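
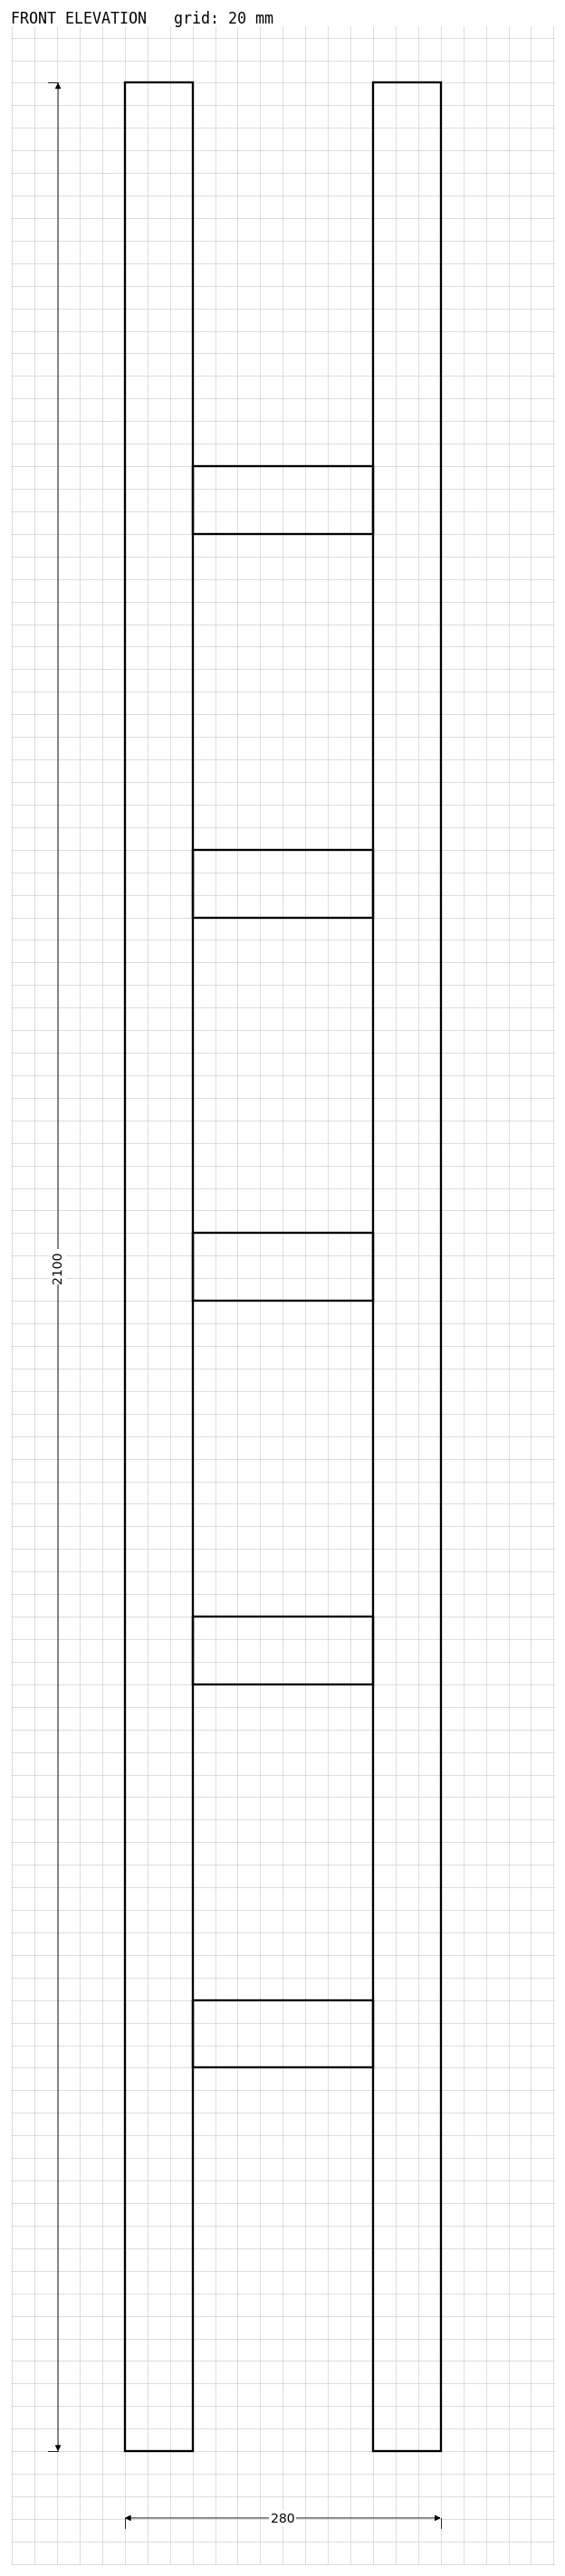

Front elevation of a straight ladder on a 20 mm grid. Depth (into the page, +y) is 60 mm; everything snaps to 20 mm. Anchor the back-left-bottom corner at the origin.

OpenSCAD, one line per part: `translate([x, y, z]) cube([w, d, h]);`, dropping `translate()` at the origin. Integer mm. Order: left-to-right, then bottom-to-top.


cube([60, 60, 2100]);
translate([60, 0, 340]) cube([160, 60, 60]);
translate([60, 0, 680]) cube([160, 60, 60]);
translate([60, 0, 1020]) cube([160, 60, 60]);
translate([60, 0, 1360]) cube([160, 60, 60]);
translate([60, 0, 1700]) cube([160, 60, 60]);
translate([220, 0, 0]) cube([60, 60, 2100]);


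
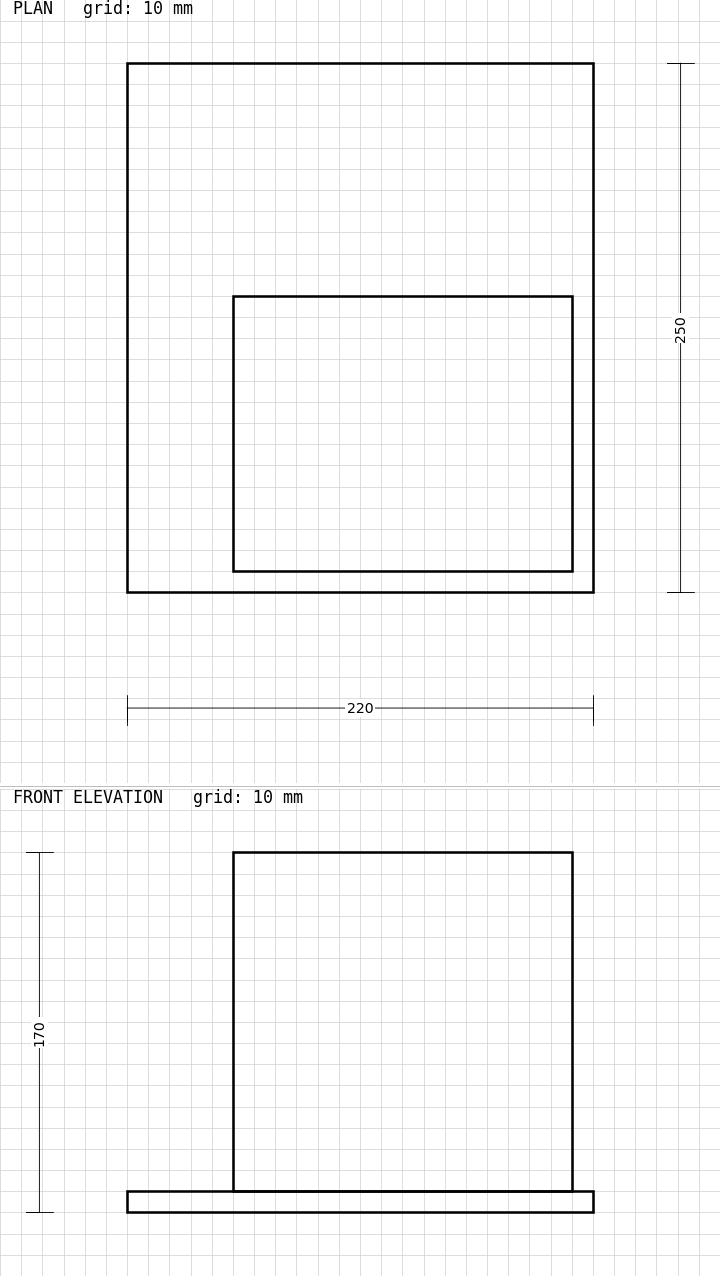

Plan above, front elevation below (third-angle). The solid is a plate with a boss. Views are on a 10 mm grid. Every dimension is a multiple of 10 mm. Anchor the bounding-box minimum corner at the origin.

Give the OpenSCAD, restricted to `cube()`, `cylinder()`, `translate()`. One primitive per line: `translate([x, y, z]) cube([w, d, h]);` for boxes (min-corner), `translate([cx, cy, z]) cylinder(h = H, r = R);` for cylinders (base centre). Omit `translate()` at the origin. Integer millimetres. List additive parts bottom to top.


cube([220, 250, 10]);
translate([50, 10, 10]) cube([160, 130, 160]);


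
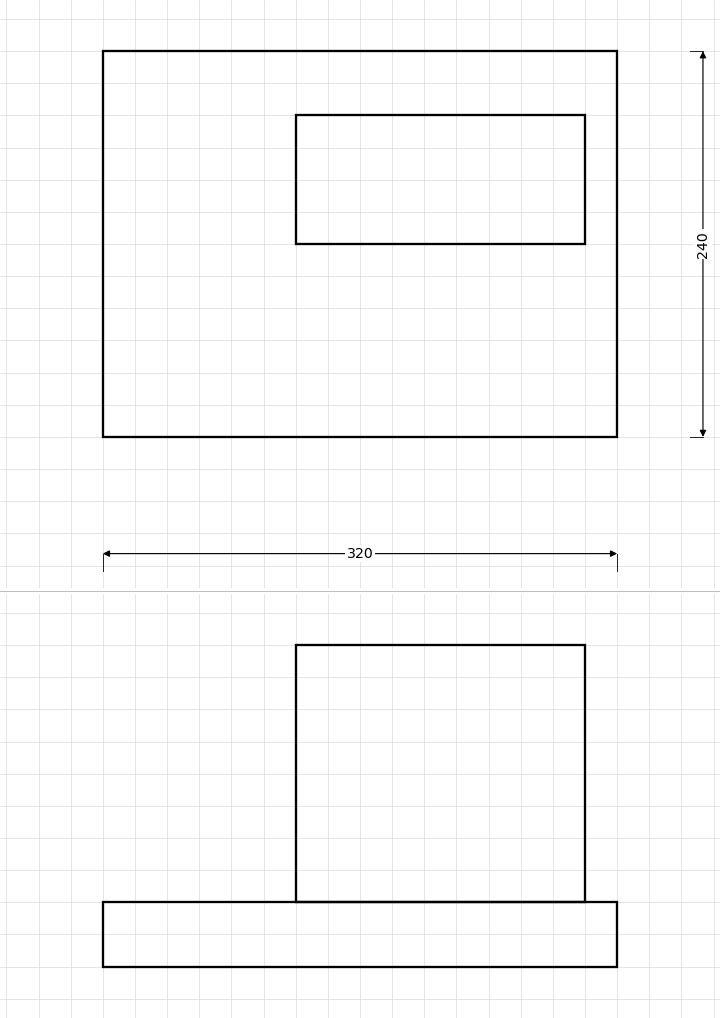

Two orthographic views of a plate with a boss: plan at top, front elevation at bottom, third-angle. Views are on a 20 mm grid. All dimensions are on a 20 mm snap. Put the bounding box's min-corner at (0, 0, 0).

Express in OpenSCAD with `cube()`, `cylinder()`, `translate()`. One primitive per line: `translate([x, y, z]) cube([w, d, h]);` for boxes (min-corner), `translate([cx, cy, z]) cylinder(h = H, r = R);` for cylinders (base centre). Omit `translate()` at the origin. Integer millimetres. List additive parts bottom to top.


cube([320, 240, 40]);
translate([120, 120, 40]) cube([180, 80, 160]);


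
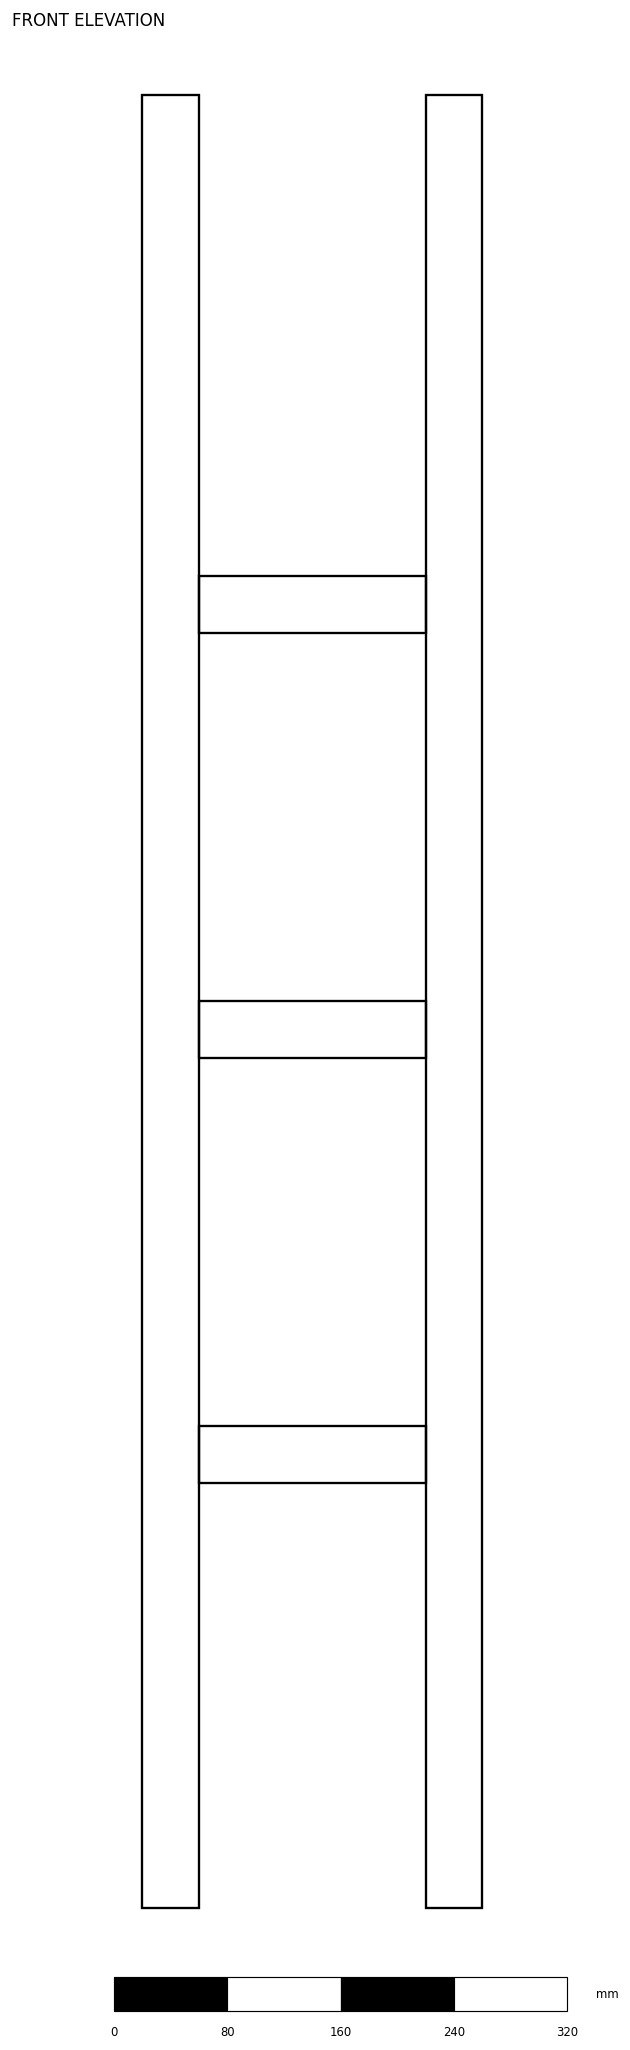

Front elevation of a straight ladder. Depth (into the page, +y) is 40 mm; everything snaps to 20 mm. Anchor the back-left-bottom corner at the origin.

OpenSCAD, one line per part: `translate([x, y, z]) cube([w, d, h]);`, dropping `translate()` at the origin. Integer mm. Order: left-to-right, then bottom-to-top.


cube([40, 40, 1280]);
translate([40, 0, 300]) cube([160, 40, 40]);
translate([40, 0, 600]) cube([160, 40, 40]);
translate([40, 0, 900]) cube([160, 40, 40]);
translate([200, 0, 0]) cube([40, 40, 1280]);


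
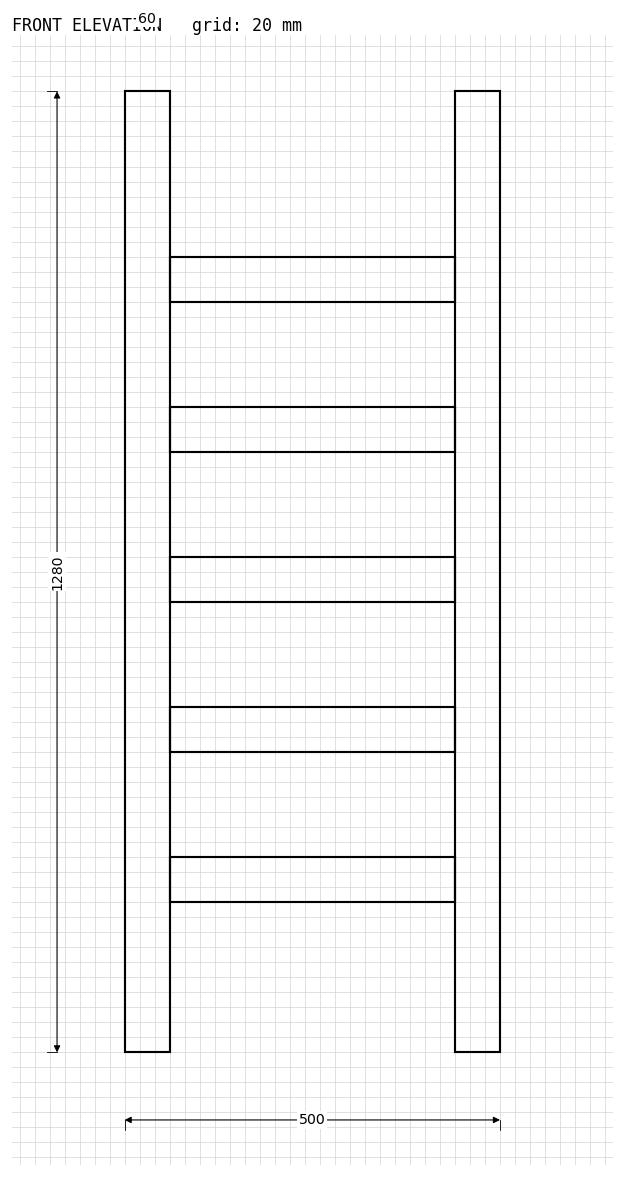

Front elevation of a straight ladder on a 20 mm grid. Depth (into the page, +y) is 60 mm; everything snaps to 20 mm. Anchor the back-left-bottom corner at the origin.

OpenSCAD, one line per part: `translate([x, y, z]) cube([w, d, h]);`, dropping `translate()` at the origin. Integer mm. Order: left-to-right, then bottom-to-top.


cube([60, 60, 1280]);
translate([60, 0, 200]) cube([380, 60, 60]);
translate([60, 0, 400]) cube([380, 60, 60]);
translate([60, 0, 600]) cube([380, 60, 60]);
translate([60, 0, 800]) cube([380, 60, 60]);
translate([60, 0, 1000]) cube([380, 60, 60]);
translate([440, 0, 0]) cube([60, 60, 1280]);


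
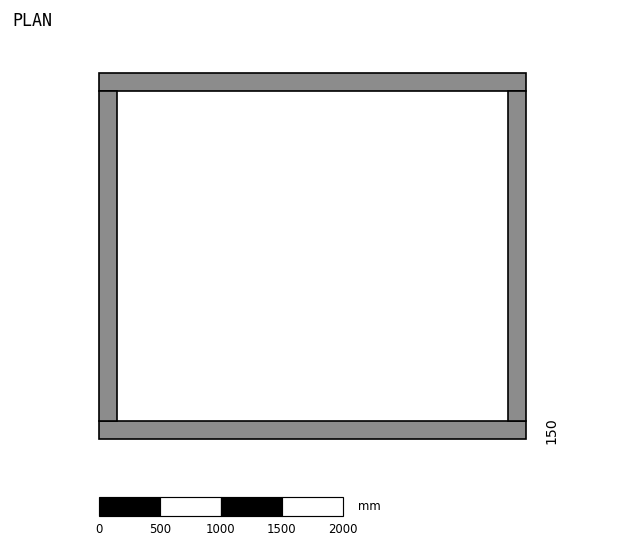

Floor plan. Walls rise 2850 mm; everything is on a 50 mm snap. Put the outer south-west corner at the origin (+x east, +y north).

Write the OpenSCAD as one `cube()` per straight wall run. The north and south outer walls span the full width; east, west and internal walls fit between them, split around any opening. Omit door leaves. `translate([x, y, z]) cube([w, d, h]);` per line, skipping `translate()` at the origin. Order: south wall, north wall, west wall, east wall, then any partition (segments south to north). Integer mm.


cube([3500, 150, 2850]);
translate([0, 2850, 0]) cube([3500, 150, 2850]);
translate([0, 150, 0]) cube([150, 2700, 2850]);
translate([3350, 150, 0]) cube([150, 2700, 2850]);


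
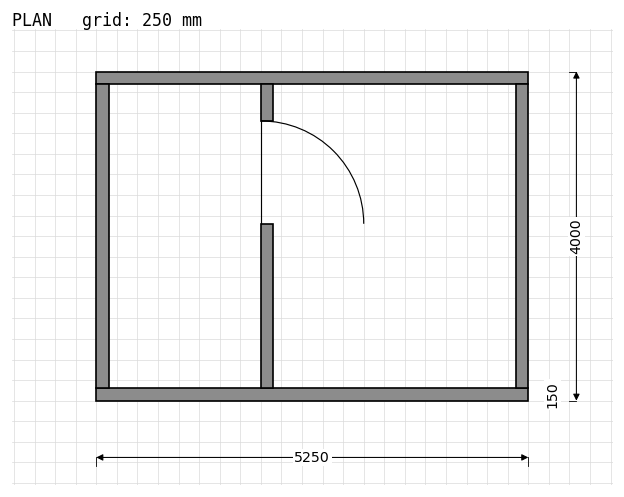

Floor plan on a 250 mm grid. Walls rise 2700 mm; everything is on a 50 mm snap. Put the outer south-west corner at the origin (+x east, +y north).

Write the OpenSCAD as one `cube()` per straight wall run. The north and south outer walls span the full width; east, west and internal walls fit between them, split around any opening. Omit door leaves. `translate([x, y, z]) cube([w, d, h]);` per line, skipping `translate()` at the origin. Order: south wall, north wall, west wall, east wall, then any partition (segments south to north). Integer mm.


cube([5250, 150, 2700]);
translate([0, 3850, 0]) cube([5250, 150, 2700]);
translate([0, 150, 0]) cube([150, 3700, 2700]);
translate([5100, 150, 0]) cube([150, 3700, 2700]);
translate([2000, 150, 0]) cube([150, 2000, 2700]);
translate([2000, 3400, 0]) cube([150, 450, 2700]);


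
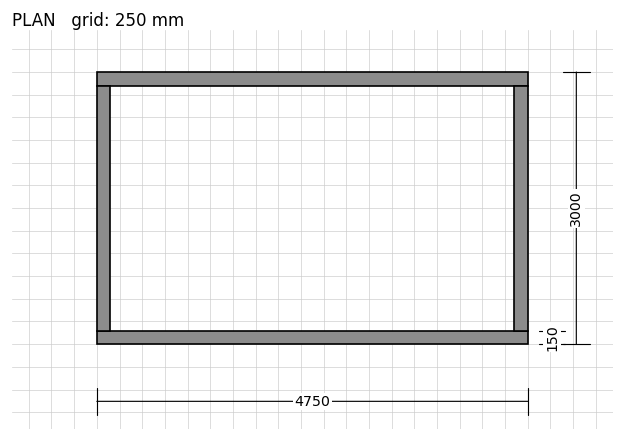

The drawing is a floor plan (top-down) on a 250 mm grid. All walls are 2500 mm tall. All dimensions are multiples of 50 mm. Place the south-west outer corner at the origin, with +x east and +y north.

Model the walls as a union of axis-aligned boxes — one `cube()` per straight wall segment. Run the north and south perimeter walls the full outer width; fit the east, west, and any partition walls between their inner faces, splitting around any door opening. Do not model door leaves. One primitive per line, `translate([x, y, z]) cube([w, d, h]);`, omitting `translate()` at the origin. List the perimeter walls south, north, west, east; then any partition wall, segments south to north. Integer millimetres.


cube([4750, 150, 2500]);
translate([0, 2850, 0]) cube([4750, 150, 2500]);
translate([0, 150, 0]) cube([150, 2700, 2500]);
translate([4600, 150, 0]) cube([150, 2700, 2500]);


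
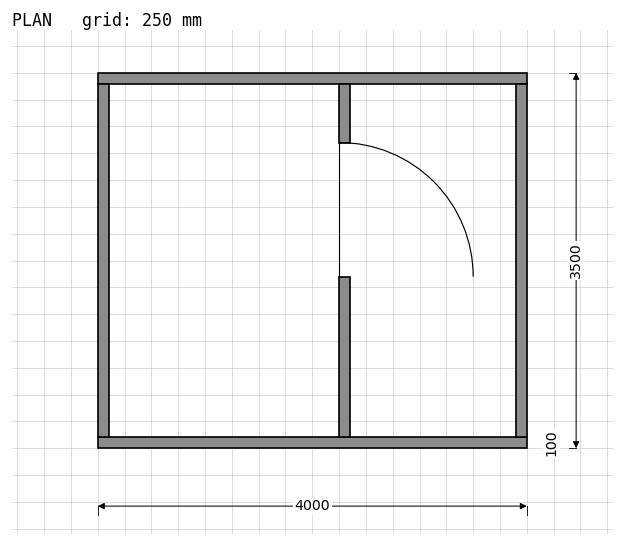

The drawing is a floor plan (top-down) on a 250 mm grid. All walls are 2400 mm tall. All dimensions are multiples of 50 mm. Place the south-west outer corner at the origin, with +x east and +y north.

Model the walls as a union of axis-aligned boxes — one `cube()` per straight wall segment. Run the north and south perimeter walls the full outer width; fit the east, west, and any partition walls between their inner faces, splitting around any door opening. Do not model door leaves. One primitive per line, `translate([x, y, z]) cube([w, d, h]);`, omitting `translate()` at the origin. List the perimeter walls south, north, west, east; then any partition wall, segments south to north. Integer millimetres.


cube([4000, 100, 2400]);
translate([0, 3400, 0]) cube([4000, 100, 2400]);
translate([0, 100, 0]) cube([100, 3300, 2400]);
translate([3900, 100, 0]) cube([100, 3300, 2400]);
translate([2250, 100, 0]) cube([100, 1500, 2400]);
translate([2250, 2850, 0]) cube([100, 550, 2400]);


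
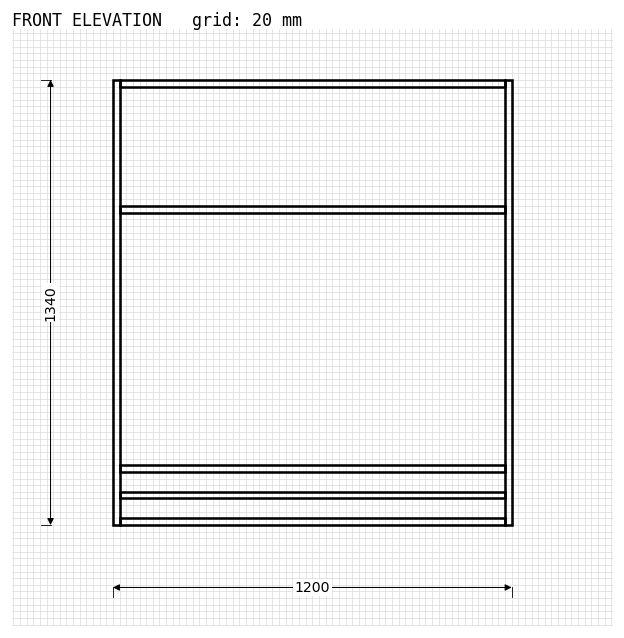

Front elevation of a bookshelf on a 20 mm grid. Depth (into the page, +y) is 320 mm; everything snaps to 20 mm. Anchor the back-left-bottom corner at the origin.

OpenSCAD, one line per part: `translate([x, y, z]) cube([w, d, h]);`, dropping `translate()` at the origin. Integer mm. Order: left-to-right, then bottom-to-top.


cube([20, 320, 1340]);
translate([20, 0, 0]) cube([1160, 320, 20]);
translate([20, 0, 80]) cube([1160, 320, 20]);
translate([20, 0, 160]) cube([1160, 320, 20]);
translate([20, 0, 940]) cube([1160, 320, 20]);
translate([20, 0, 1320]) cube([1160, 320, 20]);
translate([1180, 0, 0]) cube([20, 320, 1340]);


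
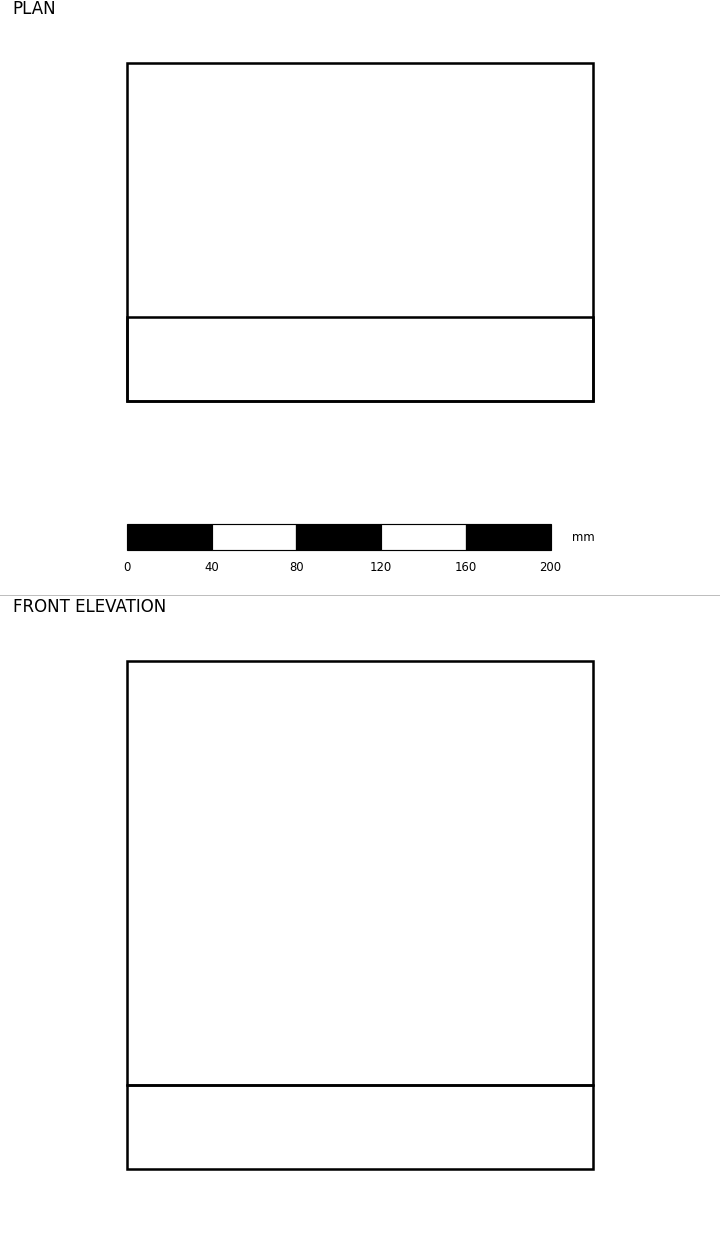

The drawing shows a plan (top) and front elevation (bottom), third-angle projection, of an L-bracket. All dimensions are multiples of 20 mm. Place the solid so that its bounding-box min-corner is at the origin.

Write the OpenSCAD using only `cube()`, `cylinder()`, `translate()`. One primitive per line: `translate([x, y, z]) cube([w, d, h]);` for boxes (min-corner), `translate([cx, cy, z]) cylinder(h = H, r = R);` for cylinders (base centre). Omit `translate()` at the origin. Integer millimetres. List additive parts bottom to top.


cube([220, 160, 40]);
translate([0, 0, 40]) cube([220, 40, 200]);


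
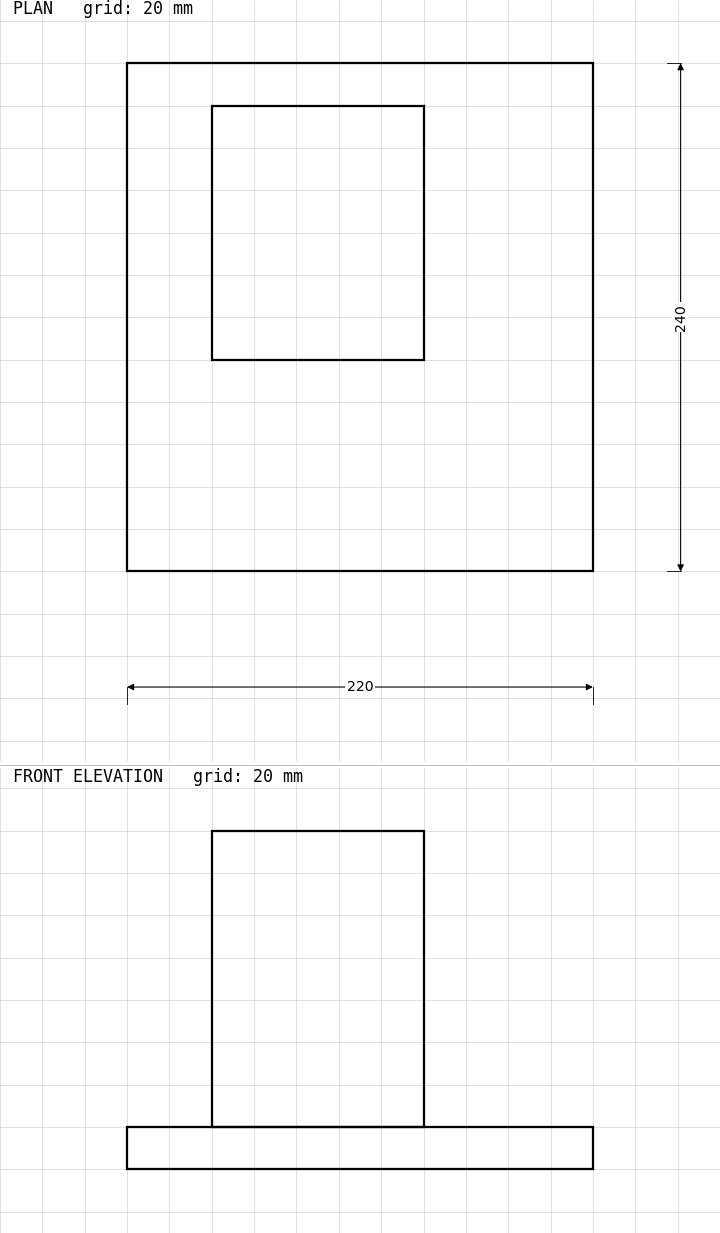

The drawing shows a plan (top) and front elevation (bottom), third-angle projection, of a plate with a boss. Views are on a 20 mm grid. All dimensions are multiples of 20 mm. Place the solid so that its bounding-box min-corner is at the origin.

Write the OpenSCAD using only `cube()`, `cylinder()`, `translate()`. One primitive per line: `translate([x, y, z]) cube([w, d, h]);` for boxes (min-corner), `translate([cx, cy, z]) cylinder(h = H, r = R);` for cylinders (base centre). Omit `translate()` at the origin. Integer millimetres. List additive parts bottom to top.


cube([220, 240, 20]);
translate([40, 100, 20]) cube([100, 120, 140]);


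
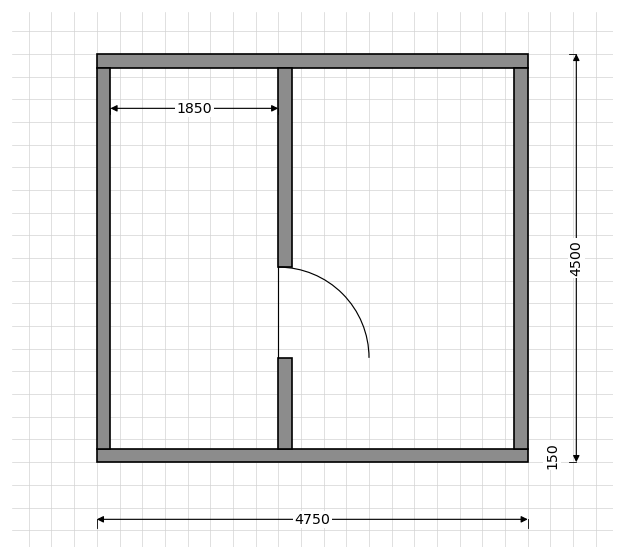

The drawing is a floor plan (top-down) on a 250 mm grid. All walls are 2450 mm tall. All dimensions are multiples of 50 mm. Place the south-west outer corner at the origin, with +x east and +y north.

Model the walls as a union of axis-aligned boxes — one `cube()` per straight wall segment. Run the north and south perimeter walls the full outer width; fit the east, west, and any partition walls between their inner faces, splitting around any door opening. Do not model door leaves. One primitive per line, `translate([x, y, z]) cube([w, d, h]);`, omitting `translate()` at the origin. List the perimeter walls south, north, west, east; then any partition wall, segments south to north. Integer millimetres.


cube([4750, 150, 2450]);
translate([0, 4350, 0]) cube([4750, 150, 2450]);
translate([0, 150, 0]) cube([150, 4200, 2450]);
translate([4600, 150, 0]) cube([150, 4200, 2450]);
translate([2000, 150, 0]) cube([150, 1000, 2450]);
translate([2000, 2150, 0]) cube([150, 2200, 2450]);


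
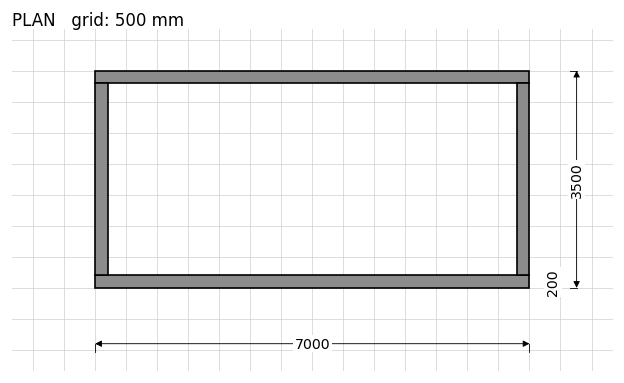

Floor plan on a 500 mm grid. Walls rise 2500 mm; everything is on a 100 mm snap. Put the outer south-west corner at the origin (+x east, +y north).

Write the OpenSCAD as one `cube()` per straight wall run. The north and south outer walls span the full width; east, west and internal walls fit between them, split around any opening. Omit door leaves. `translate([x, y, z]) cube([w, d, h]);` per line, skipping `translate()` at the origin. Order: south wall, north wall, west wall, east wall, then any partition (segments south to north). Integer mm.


cube([7000, 200, 2500]);
translate([0, 3300, 0]) cube([7000, 200, 2500]);
translate([0, 200, 0]) cube([200, 3100, 2500]);
translate([6800, 200, 0]) cube([200, 3100, 2500]);


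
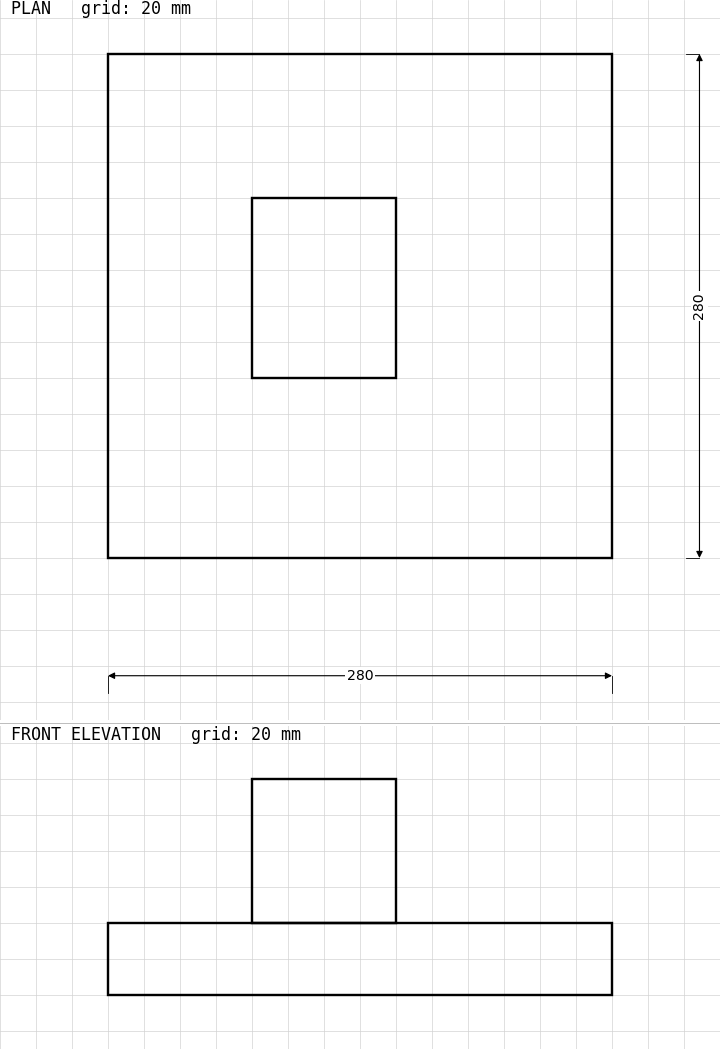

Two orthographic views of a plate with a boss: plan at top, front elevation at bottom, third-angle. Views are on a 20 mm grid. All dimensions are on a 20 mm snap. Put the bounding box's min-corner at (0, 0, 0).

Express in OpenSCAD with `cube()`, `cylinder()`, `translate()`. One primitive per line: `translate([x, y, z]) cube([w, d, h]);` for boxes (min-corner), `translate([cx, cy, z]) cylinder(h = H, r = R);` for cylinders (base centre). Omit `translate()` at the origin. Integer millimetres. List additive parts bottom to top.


cube([280, 280, 40]);
translate([80, 100, 40]) cube([80, 100, 80]);


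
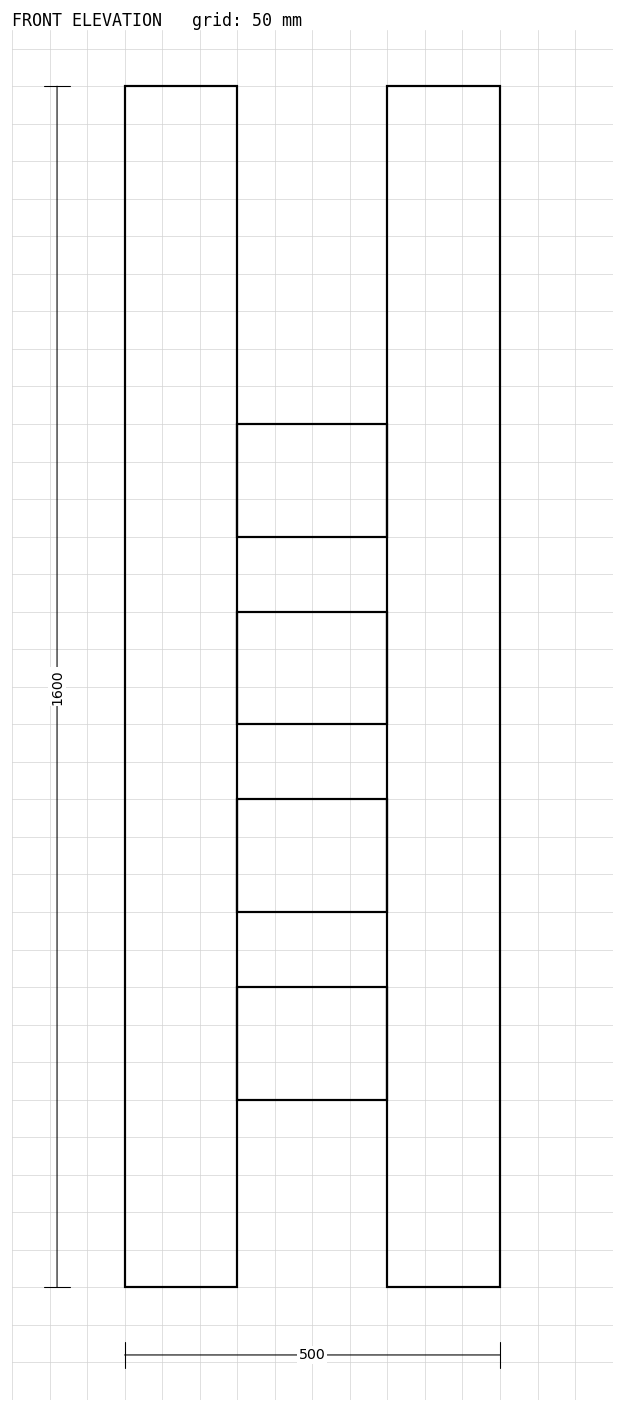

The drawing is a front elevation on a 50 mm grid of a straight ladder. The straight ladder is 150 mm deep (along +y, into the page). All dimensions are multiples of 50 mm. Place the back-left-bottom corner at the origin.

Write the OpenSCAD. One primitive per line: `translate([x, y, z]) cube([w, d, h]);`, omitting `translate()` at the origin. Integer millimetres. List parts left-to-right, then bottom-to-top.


cube([150, 150, 1600]);
translate([150, 0, 250]) cube([200, 150, 150]);
translate([150, 0, 500]) cube([200, 150, 150]);
translate([150, 0, 750]) cube([200, 150, 150]);
translate([150, 0, 1000]) cube([200, 150, 150]);
translate([350, 0, 0]) cube([150, 150, 1600]);


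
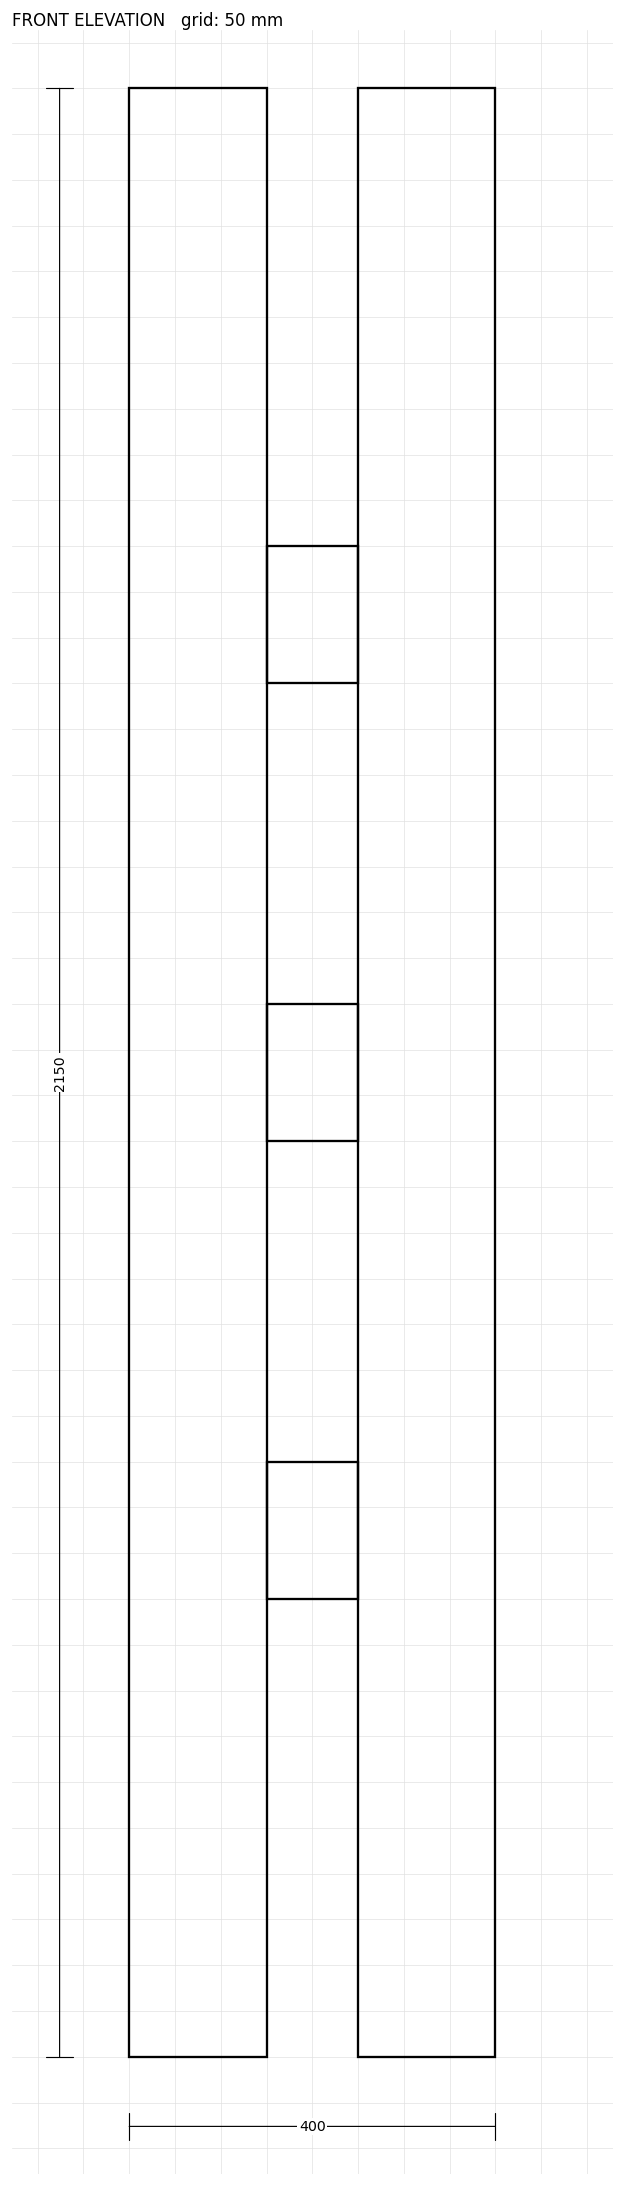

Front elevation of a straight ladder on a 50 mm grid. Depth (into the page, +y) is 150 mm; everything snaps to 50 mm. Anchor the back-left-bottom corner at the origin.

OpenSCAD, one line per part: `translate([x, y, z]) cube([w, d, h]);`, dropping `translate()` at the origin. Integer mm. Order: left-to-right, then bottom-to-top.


cube([150, 150, 2150]);
translate([150, 0, 500]) cube([100, 150, 150]);
translate([150, 0, 1000]) cube([100, 150, 150]);
translate([150, 0, 1500]) cube([100, 150, 150]);
translate([250, 0, 0]) cube([150, 150, 2150]);


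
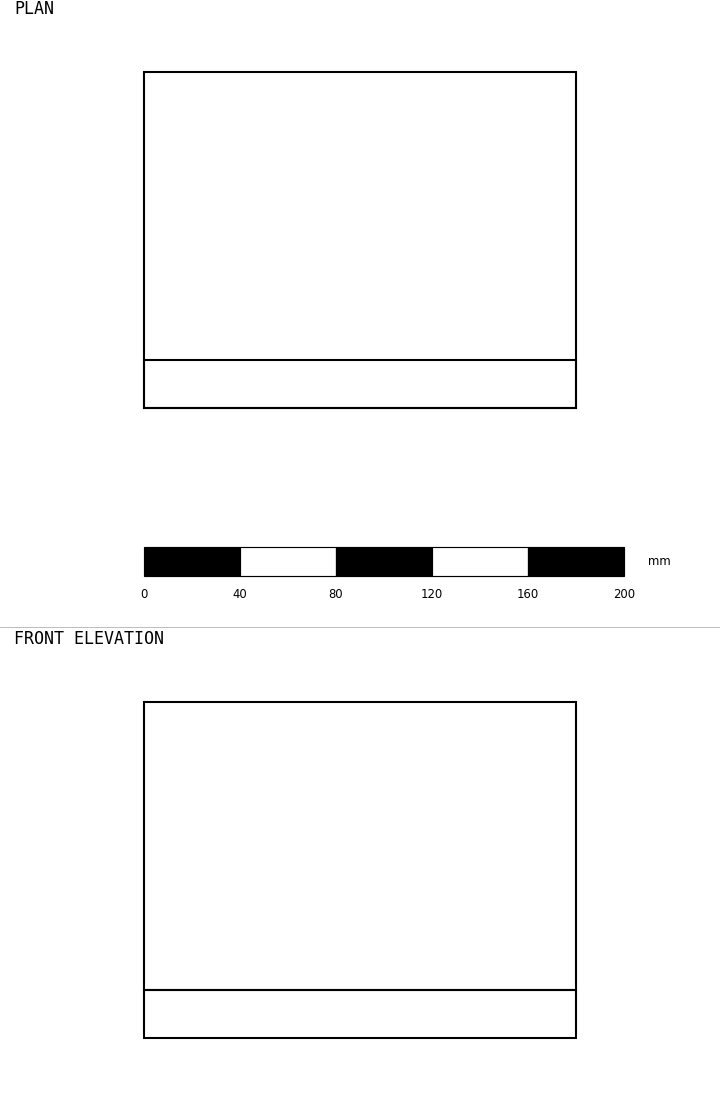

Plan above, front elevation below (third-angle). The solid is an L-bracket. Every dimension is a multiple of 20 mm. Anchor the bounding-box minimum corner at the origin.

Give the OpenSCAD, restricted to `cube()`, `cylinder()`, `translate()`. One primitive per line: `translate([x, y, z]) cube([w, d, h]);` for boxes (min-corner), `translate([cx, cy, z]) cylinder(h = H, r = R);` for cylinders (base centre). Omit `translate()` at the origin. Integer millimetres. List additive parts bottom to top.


cube([180, 140, 20]);
translate([0, 0, 20]) cube([180, 20, 120]);


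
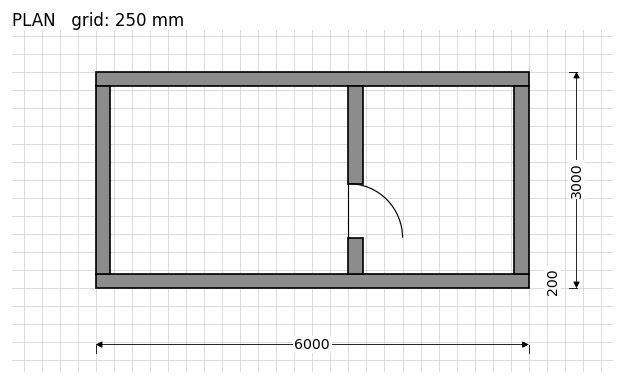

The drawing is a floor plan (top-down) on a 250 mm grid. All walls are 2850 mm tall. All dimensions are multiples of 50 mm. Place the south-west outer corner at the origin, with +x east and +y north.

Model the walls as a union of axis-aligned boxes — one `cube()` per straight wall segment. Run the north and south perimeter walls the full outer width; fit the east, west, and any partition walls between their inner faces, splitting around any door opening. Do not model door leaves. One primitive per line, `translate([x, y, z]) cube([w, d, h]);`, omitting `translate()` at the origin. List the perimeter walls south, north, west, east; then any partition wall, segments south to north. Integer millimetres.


cube([6000, 200, 2850]);
translate([0, 2800, 0]) cube([6000, 200, 2850]);
translate([0, 200, 0]) cube([200, 2600, 2850]);
translate([5800, 200, 0]) cube([200, 2600, 2850]);
translate([3500, 200, 0]) cube([200, 500, 2850]);
translate([3500, 1450, 0]) cube([200, 1350, 2850]);


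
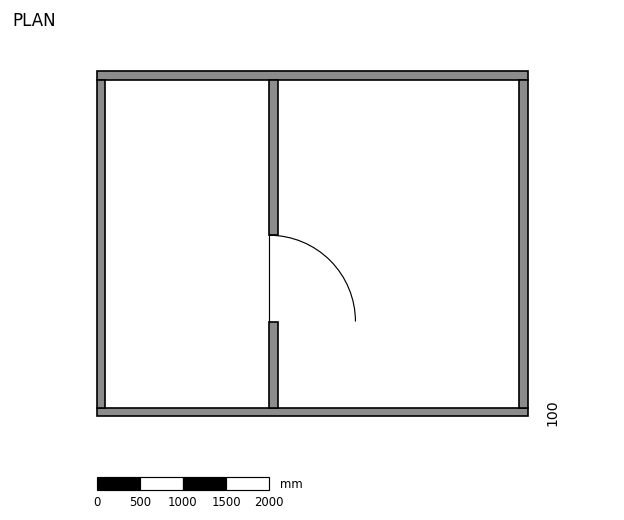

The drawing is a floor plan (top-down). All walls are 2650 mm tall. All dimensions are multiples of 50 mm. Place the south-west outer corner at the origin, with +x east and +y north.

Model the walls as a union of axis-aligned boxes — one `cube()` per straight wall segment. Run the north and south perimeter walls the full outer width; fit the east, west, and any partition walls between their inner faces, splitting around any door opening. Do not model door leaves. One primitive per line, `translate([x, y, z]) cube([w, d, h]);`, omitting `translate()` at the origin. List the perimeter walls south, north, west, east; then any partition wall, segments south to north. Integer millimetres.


cube([5000, 100, 2650]);
translate([0, 3900, 0]) cube([5000, 100, 2650]);
translate([0, 100, 0]) cube([100, 3800, 2650]);
translate([4900, 100, 0]) cube([100, 3800, 2650]);
translate([2000, 100, 0]) cube([100, 1000, 2650]);
translate([2000, 2100, 0]) cube([100, 1800, 2650]);


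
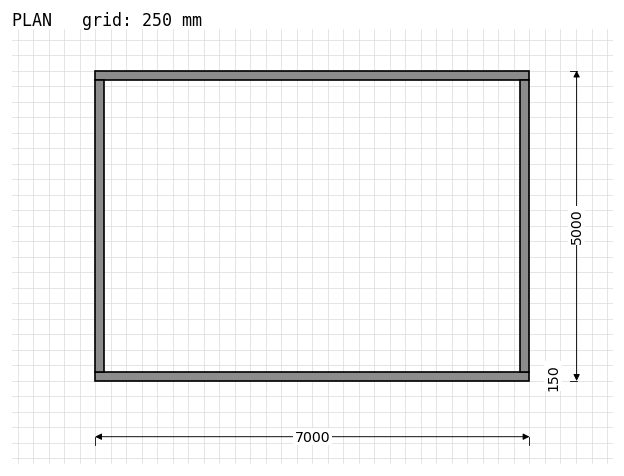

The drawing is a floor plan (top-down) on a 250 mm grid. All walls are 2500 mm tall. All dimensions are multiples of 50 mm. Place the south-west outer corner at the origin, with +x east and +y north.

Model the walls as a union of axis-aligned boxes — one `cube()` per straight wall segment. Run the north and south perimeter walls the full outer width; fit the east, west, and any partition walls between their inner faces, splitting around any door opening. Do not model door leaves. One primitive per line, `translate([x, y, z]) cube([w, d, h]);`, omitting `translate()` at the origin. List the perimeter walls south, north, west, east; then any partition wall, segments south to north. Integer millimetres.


cube([7000, 150, 2500]);
translate([0, 4850, 0]) cube([7000, 150, 2500]);
translate([0, 150, 0]) cube([150, 4700, 2500]);
translate([6850, 150, 0]) cube([150, 4700, 2500]);


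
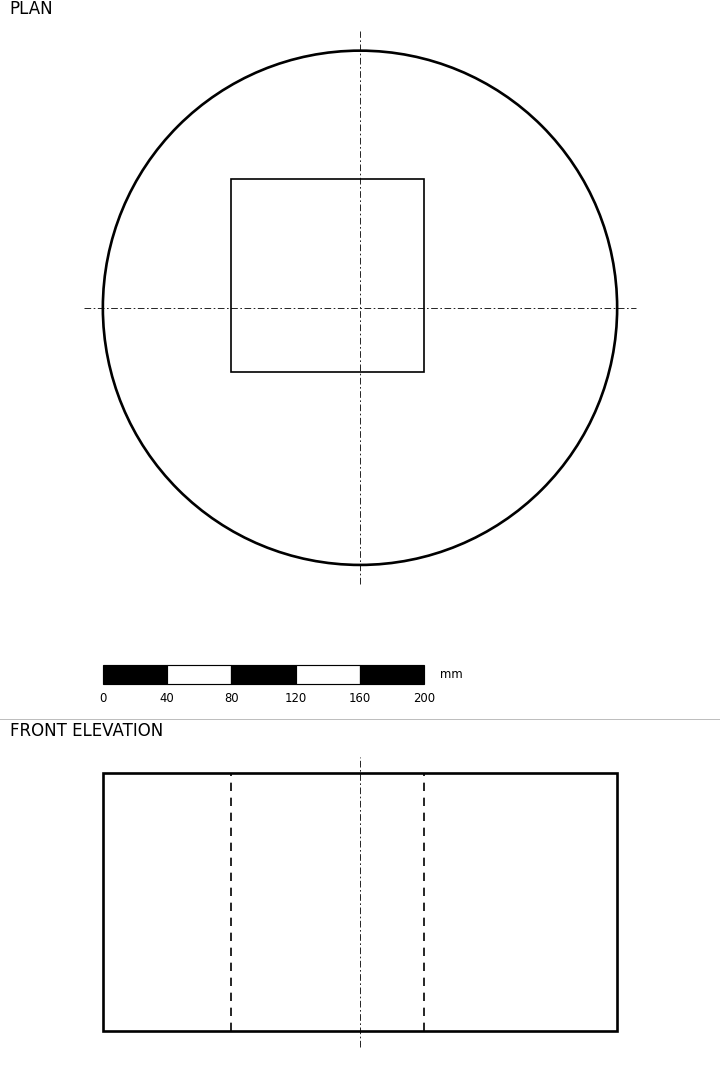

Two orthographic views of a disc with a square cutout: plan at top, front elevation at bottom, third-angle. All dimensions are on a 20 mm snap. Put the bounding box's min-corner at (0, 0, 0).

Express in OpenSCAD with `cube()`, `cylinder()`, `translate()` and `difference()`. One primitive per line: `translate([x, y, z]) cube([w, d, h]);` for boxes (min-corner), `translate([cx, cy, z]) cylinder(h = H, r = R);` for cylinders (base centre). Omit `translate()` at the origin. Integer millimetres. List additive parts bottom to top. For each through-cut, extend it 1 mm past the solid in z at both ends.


difference() {
  translate([160, 160, 0]) cylinder(h = 160, r = 160);
  translate([80, 120, -1]) cube([120, 120, 162]);
}


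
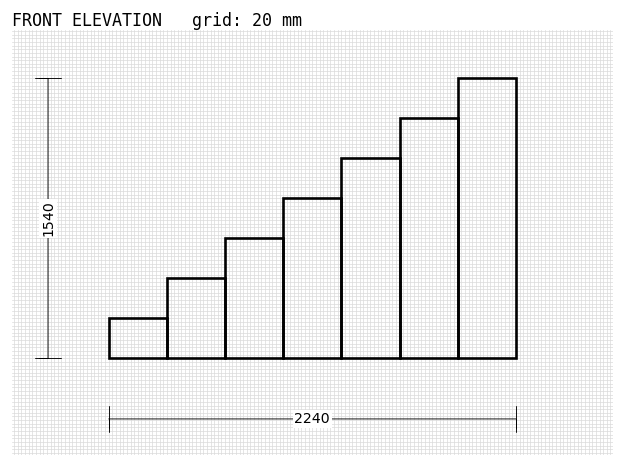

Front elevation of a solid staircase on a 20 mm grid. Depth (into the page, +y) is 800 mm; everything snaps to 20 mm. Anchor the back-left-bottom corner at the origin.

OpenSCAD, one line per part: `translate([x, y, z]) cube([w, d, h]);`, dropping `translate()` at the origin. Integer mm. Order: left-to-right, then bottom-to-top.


cube([320, 800, 220]);
translate([320, 0, 0]) cube([320, 800, 440]);
translate([640, 0, 0]) cube([320, 800, 660]);
translate([960, 0, 0]) cube([320, 800, 880]);
translate([1280, 0, 0]) cube([320, 800, 1100]);
translate([1600, 0, 0]) cube([320, 800, 1320]);
translate([1920, 0, 0]) cube([320, 800, 1540]);


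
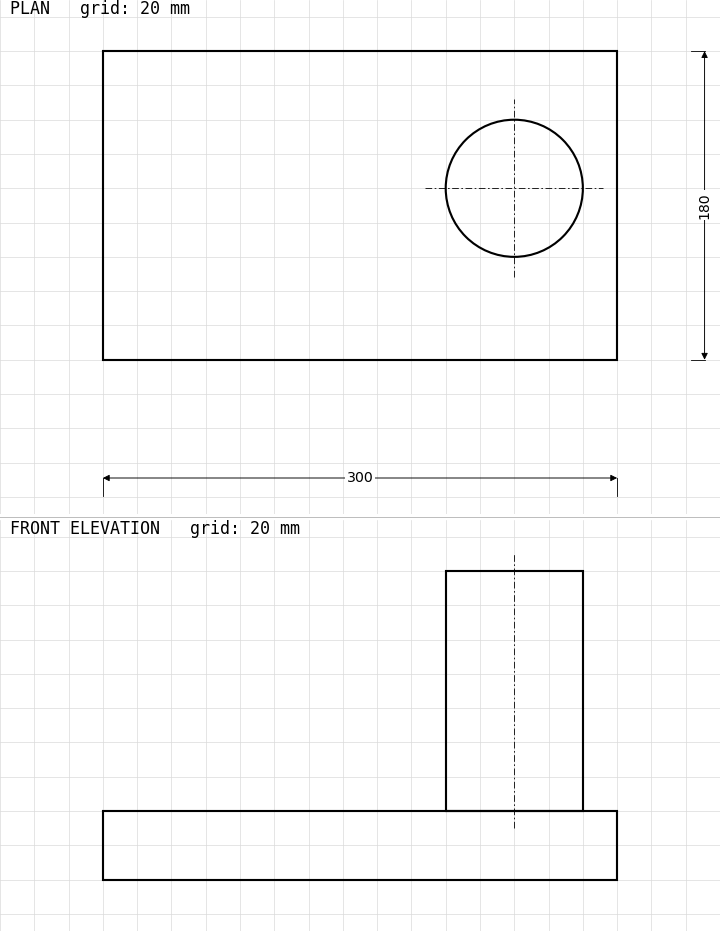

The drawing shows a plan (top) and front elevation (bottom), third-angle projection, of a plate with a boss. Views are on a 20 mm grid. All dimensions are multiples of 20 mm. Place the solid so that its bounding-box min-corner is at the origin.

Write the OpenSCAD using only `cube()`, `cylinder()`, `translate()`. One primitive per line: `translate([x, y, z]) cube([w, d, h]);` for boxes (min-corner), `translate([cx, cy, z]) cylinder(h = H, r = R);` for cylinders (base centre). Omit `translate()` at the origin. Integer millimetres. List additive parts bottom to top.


cube([300, 180, 40]);
translate([240, 100, 40]) cylinder(h = 140, r = 40);


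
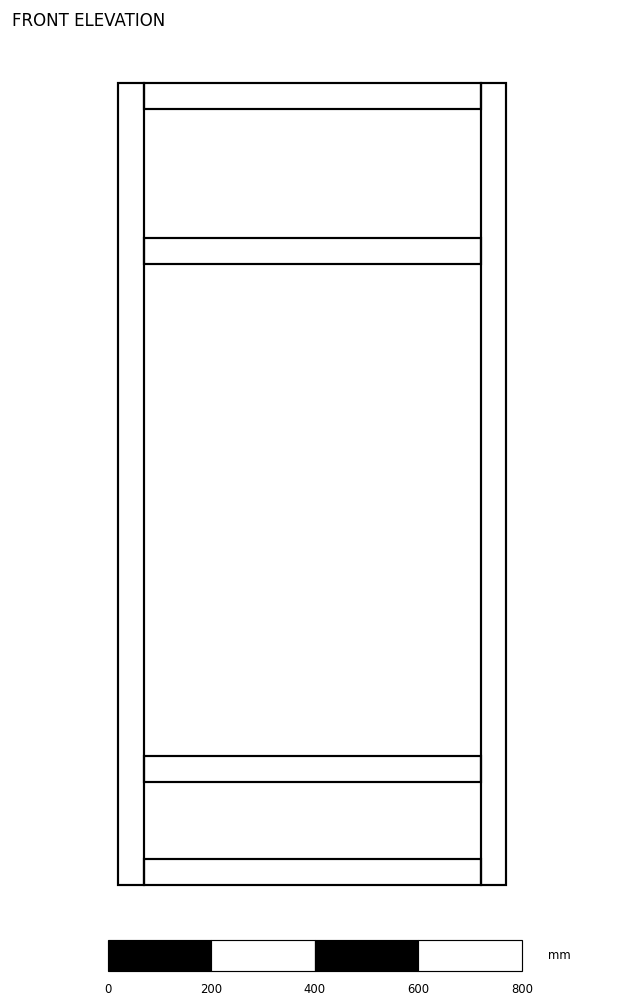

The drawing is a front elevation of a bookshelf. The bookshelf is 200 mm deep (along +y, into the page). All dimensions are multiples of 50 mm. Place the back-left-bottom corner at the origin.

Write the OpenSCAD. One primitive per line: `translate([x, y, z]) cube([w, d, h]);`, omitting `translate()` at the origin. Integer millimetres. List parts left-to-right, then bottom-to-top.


cube([50, 200, 1550]);
translate([50, 0, 0]) cube([650, 200, 50]);
translate([50, 0, 200]) cube([650, 200, 50]);
translate([50, 0, 1200]) cube([650, 200, 50]);
translate([50, 0, 1500]) cube([650, 200, 50]);
translate([700, 0, 0]) cube([50, 200, 1550]);


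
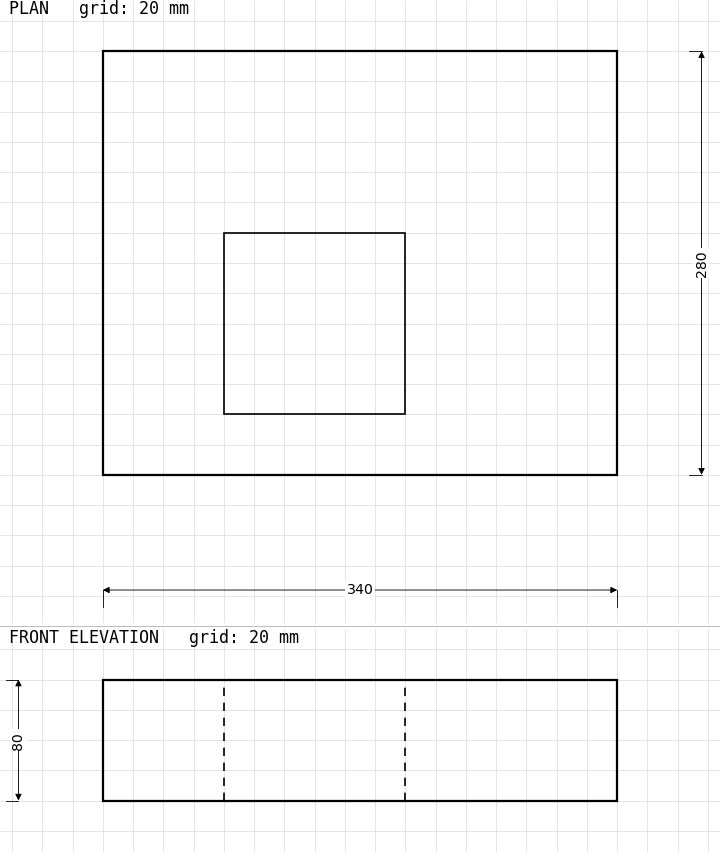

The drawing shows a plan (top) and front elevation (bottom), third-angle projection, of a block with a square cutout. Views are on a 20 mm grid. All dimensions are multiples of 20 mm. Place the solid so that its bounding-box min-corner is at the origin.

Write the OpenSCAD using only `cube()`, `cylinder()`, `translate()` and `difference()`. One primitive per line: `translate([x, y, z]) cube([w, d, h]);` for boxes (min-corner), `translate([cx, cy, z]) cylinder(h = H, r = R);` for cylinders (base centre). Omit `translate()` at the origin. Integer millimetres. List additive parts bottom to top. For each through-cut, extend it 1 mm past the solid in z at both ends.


difference() {
  cube([340, 280, 80]);
  translate([80, 40, -1]) cube([120, 120, 82]);
}


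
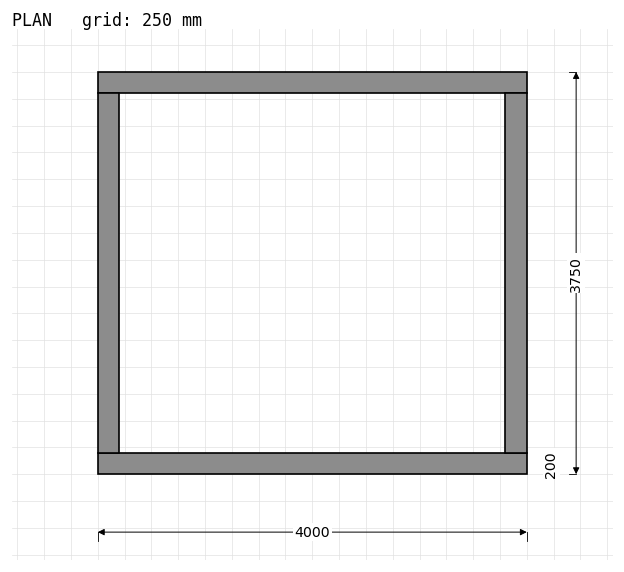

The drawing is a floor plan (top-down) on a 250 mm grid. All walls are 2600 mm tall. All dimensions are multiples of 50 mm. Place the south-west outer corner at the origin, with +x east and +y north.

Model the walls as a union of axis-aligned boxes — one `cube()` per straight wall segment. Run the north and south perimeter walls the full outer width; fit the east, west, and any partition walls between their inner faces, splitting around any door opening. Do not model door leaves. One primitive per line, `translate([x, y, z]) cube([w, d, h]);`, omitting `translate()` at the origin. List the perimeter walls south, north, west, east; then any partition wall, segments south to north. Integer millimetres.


cube([4000, 200, 2600]);
translate([0, 3550, 0]) cube([4000, 200, 2600]);
translate([0, 200, 0]) cube([200, 3350, 2600]);
translate([3800, 200, 0]) cube([200, 3350, 2600]);


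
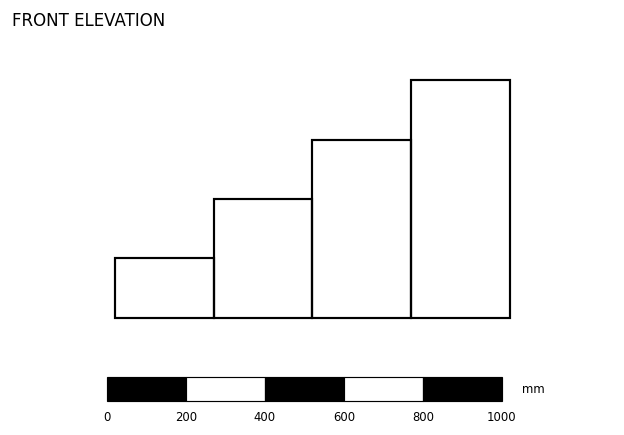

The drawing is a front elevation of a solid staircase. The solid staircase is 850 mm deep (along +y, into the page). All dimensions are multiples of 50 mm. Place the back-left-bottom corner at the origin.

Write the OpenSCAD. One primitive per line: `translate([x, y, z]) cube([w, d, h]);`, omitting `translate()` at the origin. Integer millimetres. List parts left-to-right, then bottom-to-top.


cube([250, 850, 150]);
translate([250, 0, 0]) cube([250, 850, 300]);
translate([500, 0, 0]) cube([250, 850, 450]);
translate([750, 0, 0]) cube([250, 850, 600]);


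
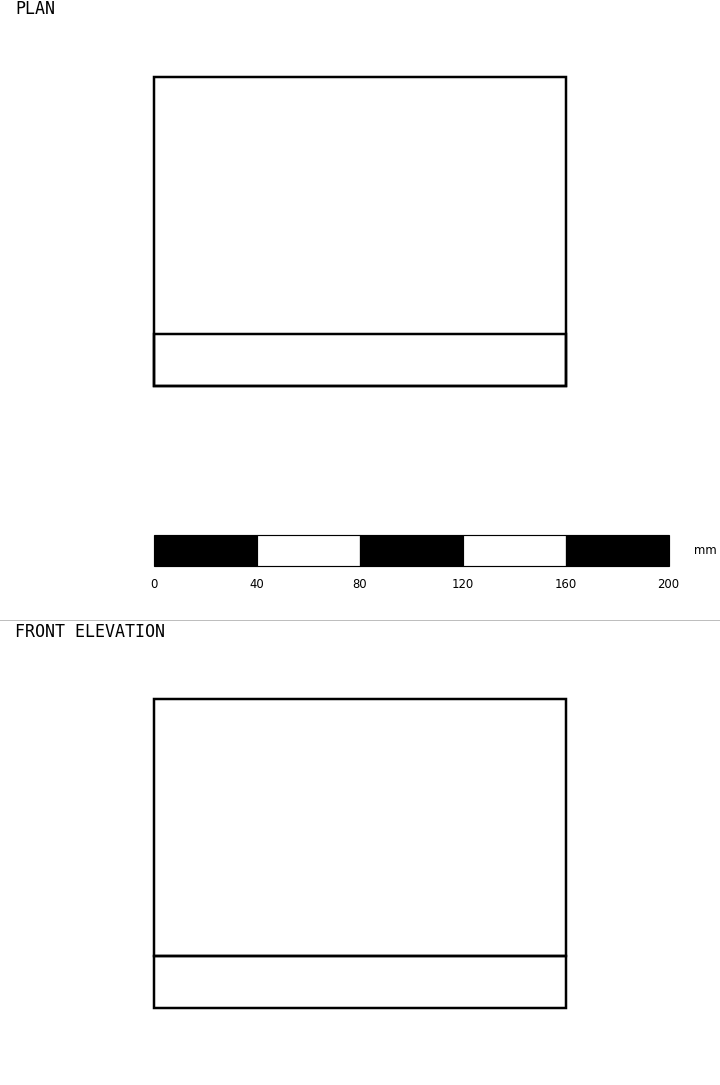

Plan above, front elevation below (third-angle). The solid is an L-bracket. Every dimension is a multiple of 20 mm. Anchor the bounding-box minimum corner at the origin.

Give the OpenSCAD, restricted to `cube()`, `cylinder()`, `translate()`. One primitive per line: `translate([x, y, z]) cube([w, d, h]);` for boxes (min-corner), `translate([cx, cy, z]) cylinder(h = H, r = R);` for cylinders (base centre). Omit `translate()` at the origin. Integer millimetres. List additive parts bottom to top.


cube([160, 120, 20]);
translate([0, 0, 20]) cube([160, 20, 100]);


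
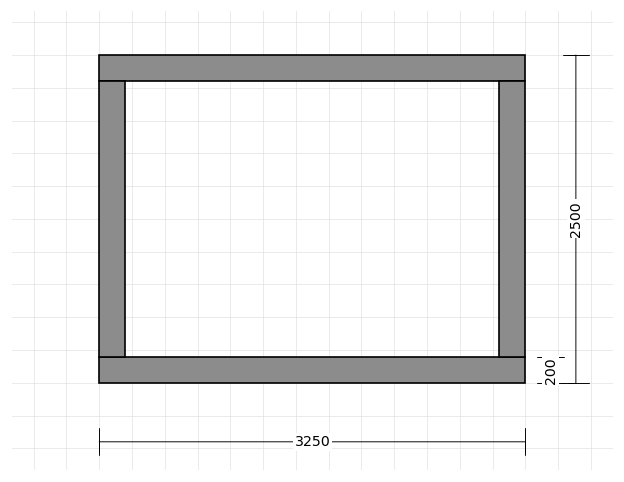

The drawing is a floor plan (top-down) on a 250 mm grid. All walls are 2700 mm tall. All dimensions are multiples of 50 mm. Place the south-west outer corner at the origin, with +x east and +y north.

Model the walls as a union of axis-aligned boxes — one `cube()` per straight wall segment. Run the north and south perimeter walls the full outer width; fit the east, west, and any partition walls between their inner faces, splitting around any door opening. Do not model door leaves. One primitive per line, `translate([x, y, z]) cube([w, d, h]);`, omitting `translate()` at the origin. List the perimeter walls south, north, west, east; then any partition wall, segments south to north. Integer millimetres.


cube([3250, 200, 2700]);
translate([0, 2300, 0]) cube([3250, 200, 2700]);
translate([0, 200, 0]) cube([200, 2100, 2700]);
translate([3050, 200, 0]) cube([200, 2100, 2700]);


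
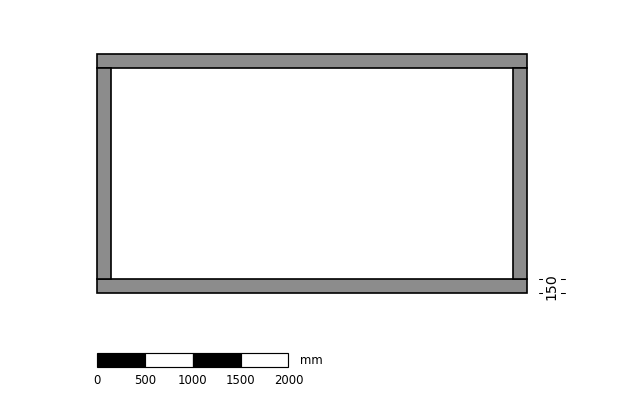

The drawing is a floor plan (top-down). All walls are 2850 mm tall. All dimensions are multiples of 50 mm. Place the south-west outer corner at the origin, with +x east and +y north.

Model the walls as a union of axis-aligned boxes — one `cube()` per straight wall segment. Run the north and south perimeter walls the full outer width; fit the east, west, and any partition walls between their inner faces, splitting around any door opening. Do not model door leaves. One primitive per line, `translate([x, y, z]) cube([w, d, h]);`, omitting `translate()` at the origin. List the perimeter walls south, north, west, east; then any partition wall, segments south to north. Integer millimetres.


cube([4500, 150, 2850]);
translate([0, 2350, 0]) cube([4500, 150, 2850]);
translate([0, 150, 0]) cube([150, 2200, 2850]);
translate([4350, 150, 0]) cube([150, 2200, 2850]);


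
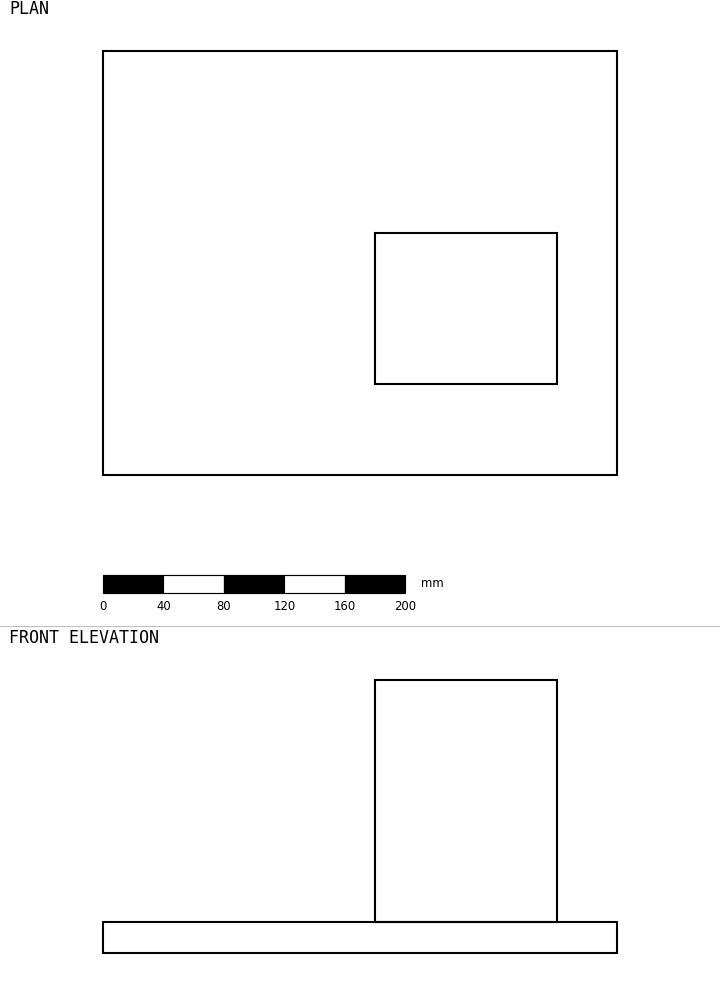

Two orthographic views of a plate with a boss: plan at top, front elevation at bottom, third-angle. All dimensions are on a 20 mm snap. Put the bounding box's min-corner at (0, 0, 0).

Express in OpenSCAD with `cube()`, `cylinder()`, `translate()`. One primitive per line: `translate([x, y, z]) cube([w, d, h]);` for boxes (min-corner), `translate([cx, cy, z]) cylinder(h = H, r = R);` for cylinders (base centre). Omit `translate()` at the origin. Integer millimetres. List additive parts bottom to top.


cube([340, 280, 20]);
translate([180, 60, 20]) cube([120, 100, 160]);


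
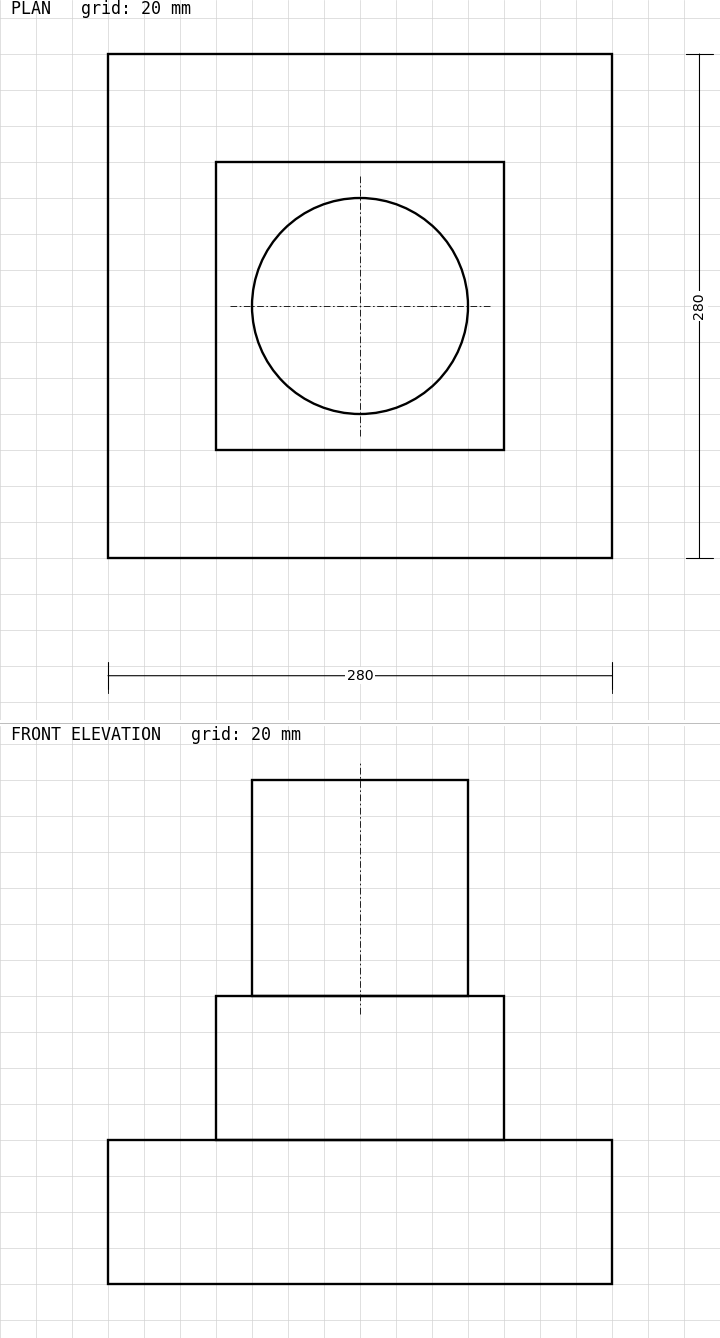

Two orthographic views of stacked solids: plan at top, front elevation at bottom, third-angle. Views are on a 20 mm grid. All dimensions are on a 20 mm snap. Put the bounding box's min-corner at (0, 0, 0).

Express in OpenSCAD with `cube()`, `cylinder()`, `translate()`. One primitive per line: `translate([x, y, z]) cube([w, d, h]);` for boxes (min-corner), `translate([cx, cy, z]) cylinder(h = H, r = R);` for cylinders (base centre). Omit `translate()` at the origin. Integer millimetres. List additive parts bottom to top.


cube([280, 280, 80]);
translate([60, 60, 80]) cube([160, 160, 80]);
translate([140, 140, 160]) cylinder(h = 120, r = 60);


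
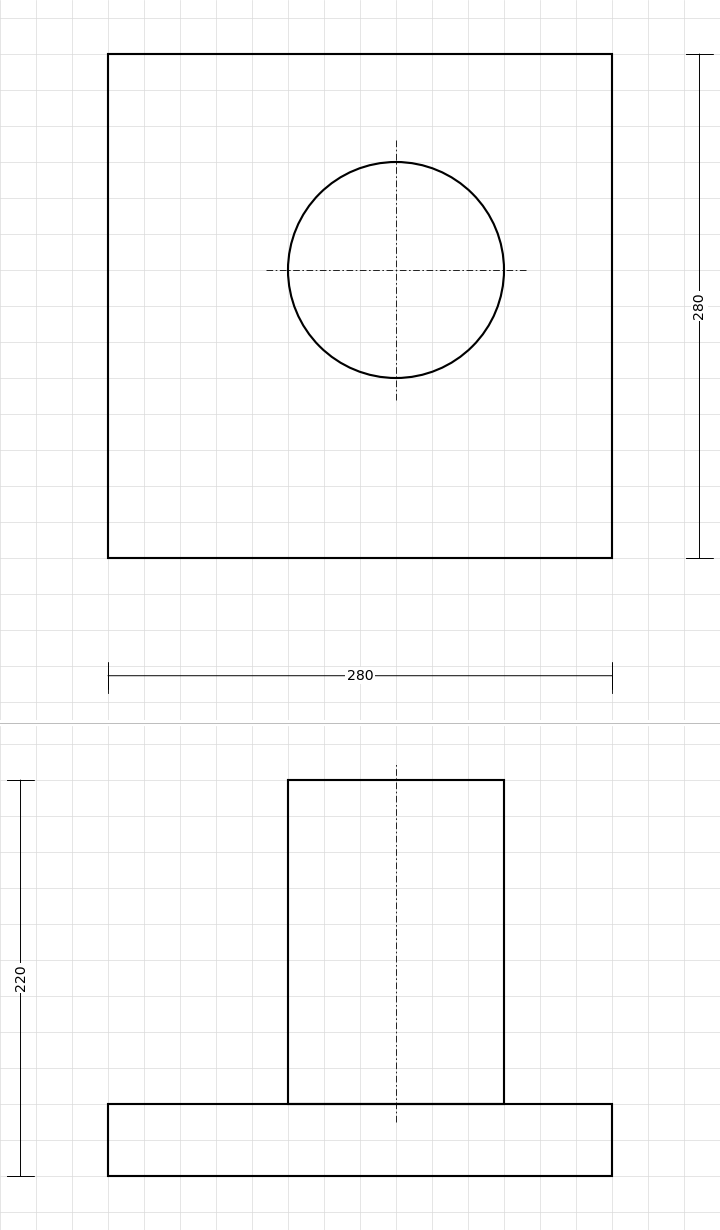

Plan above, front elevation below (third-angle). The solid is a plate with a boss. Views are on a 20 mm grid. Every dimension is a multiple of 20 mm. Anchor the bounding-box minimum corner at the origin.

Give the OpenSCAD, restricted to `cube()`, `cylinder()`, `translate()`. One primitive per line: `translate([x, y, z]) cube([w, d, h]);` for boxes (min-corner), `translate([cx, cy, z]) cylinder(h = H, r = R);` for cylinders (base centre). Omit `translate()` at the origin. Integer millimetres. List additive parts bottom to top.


cube([280, 280, 40]);
translate([160, 160, 40]) cylinder(h = 180, r = 60);


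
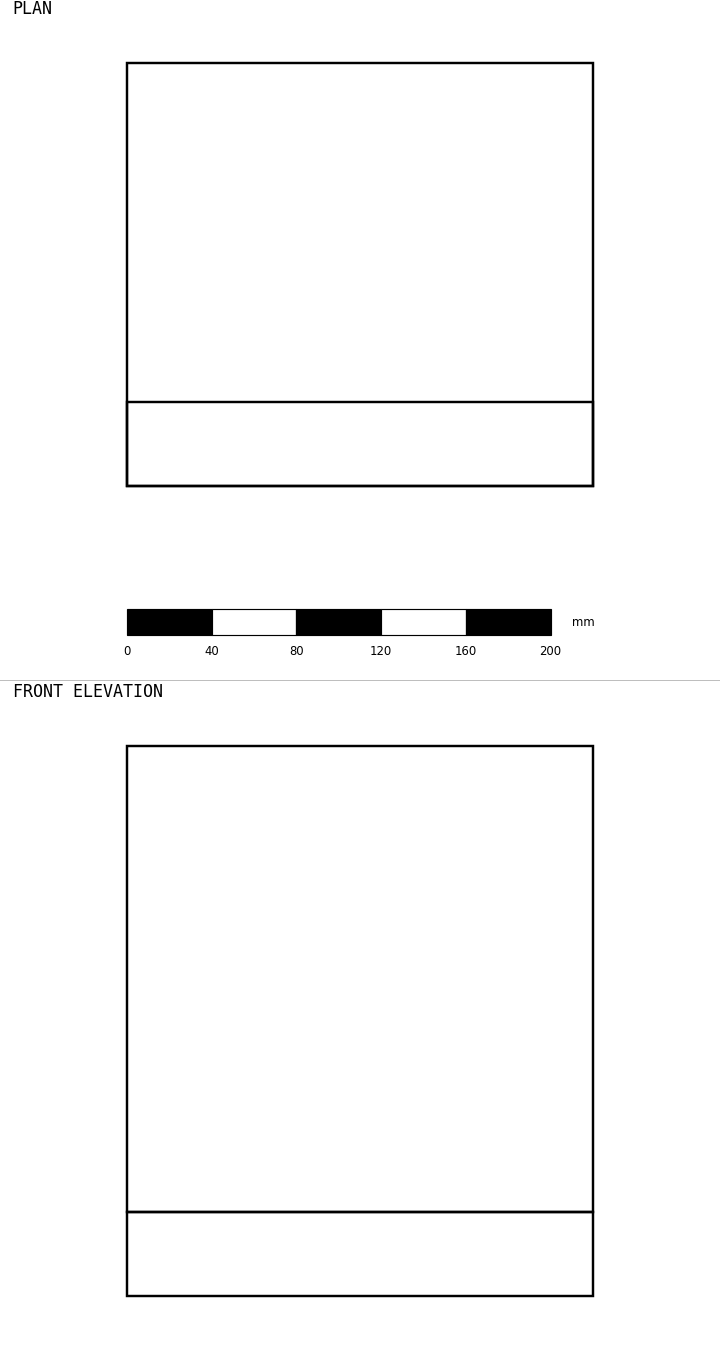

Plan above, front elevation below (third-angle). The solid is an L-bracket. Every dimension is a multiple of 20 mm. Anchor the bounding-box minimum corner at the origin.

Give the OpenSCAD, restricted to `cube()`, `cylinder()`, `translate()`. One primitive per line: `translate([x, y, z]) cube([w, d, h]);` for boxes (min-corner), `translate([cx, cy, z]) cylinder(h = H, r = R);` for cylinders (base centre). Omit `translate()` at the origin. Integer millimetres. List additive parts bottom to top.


cube([220, 200, 40]);
translate([0, 0, 40]) cube([220, 40, 220]);
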